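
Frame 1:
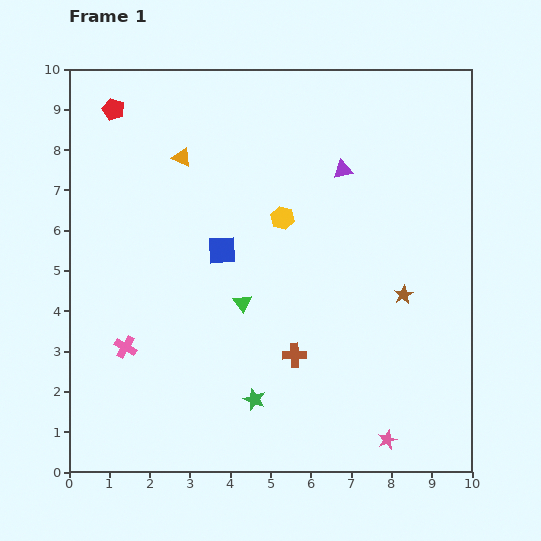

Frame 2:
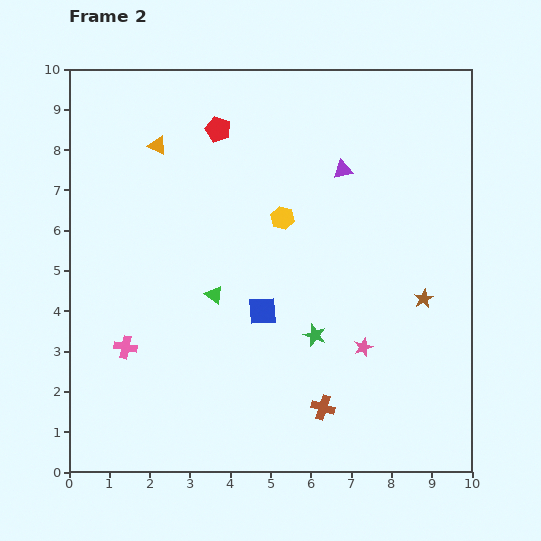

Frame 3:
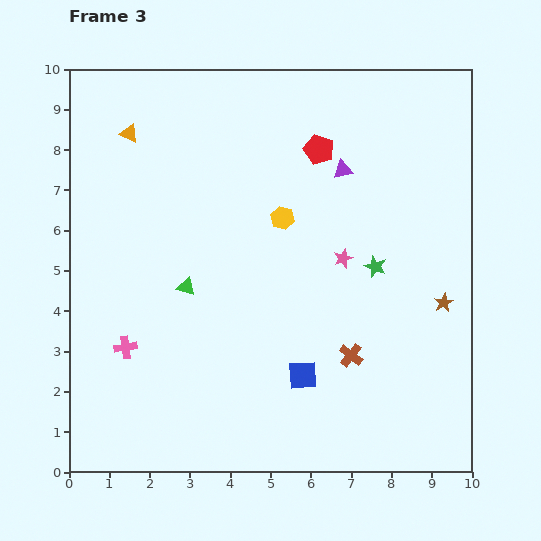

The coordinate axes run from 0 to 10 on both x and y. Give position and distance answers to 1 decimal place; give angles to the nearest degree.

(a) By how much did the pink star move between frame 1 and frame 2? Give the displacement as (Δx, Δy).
(-0.6, 2.3)

The pink star was at (7.9, 0.8) in frame 1 and (7.3, 3.1) in frame 2.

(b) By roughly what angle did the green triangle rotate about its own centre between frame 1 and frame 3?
38° counter-clockwise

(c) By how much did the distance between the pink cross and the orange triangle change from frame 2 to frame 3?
+0.2

Distance in frame 2: 5.1. Distance in frame 3: 5.3.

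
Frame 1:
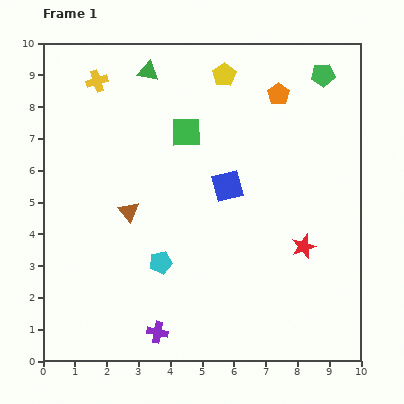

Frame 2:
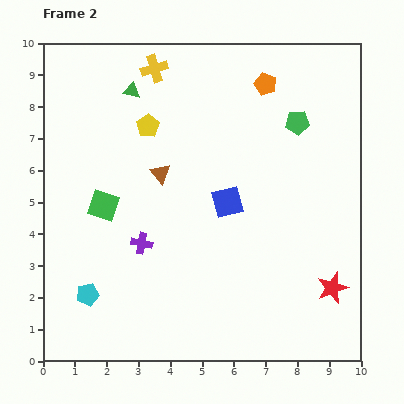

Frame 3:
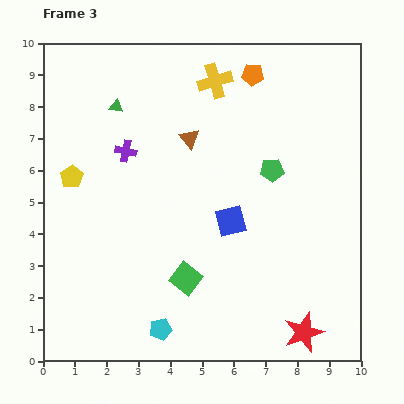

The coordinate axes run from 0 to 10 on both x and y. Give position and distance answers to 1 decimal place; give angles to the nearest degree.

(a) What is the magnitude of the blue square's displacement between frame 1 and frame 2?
0.5

The blue square moved from (5.8, 5.5) to (5.8, 5.0), a distance of √(0.0² + 0.5²) ≈ 0.5.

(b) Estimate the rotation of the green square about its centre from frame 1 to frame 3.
39° clockwise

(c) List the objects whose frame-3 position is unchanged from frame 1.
none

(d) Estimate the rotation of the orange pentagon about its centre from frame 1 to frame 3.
30° counter-clockwise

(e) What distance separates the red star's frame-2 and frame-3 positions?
1.7

The red star moved from (9.1, 2.3) to (8.2, 0.9), a distance of √(0.9² + 1.4²) ≈ 1.7.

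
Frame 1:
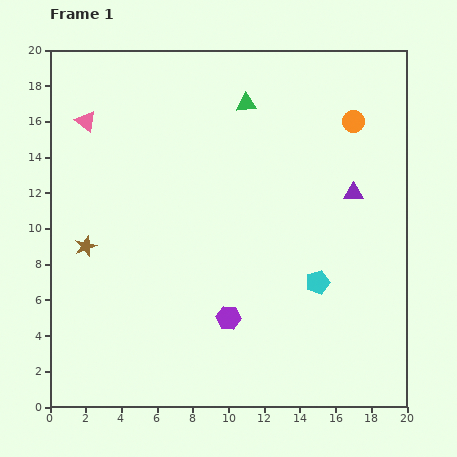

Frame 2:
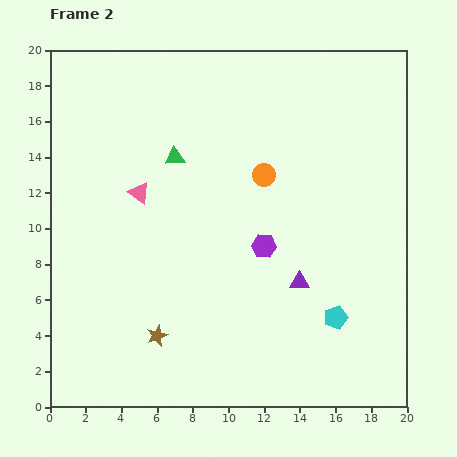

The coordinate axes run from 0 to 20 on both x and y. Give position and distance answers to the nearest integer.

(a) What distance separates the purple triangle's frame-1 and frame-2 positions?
6

The purple triangle moved from (17, 12) to (14, 7), a distance of √(3² + 5²) ≈ 6.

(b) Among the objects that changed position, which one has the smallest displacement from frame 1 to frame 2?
the cyan pentagon

(moved 2)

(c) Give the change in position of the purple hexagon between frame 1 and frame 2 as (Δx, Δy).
(2, 4)

The purple hexagon was at (10, 5) in frame 1 and (12, 9) in frame 2.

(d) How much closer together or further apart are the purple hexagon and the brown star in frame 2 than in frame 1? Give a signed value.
-1

Distance in frame 1: 9. Distance in frame 2: 8.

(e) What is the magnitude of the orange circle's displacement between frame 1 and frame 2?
6

The orange circle moved from (17, 16) to (12, 13), a distance of √(5² + 3²) ≈ 6.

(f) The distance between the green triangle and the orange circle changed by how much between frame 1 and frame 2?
-1

Distance in frame 1: 6. Distance in frame 2: 5.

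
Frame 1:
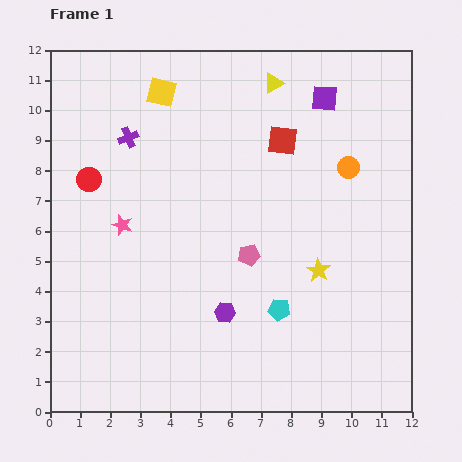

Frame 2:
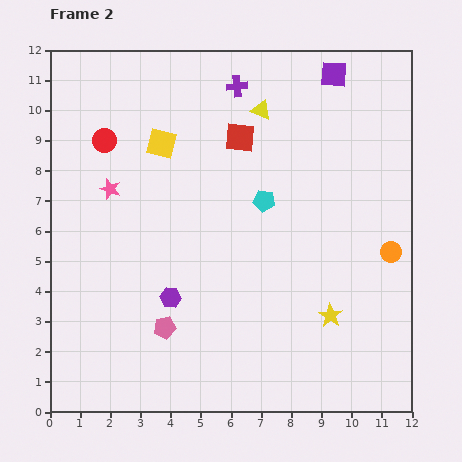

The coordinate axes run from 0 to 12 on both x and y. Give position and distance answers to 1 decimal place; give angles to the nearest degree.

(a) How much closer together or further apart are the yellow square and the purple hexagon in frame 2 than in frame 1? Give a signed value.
-2.5

Distance in frame 1: 7.6. Distance in frame 2: 5.1.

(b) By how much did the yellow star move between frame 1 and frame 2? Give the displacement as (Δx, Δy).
(0.4, -1.5)

The yellow star was at (8.9, 4.7) in frame 1 and (9.3, 3.2) in frame 2.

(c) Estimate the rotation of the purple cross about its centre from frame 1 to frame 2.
18° clockwise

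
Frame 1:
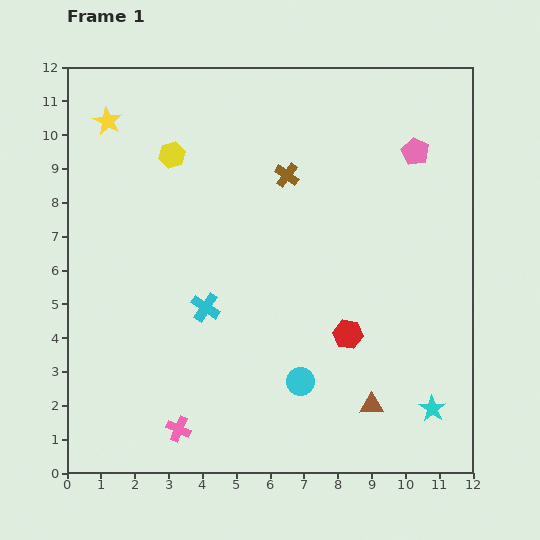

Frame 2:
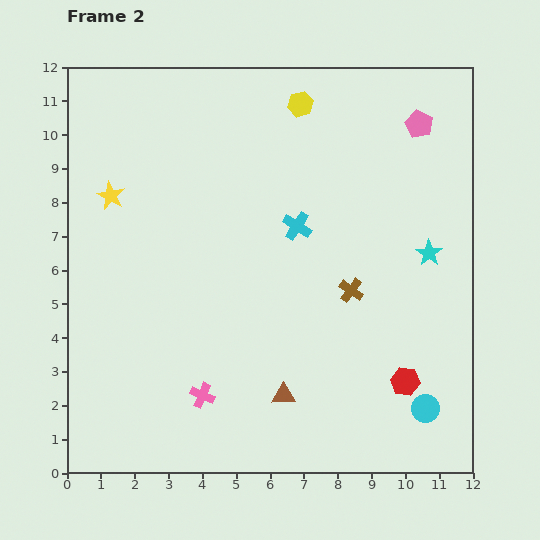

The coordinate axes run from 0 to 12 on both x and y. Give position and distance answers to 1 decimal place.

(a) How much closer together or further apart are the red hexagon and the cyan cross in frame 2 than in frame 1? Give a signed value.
+1.3

Distance in frame 1: 4.3. Distance in frame 2: 5.6.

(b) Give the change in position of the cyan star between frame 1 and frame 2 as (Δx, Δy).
(-0.1, 4.6)

The cyan star was at (10.8, 1.9) in frame 1 and (10.7, 6.5) in frame 2.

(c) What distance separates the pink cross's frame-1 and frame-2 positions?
1.2

The pink cross moved from (3.3, 1.3) to (4.0, 2.3), a distance of √(0.7² + 1.0²) ≈ 1.2.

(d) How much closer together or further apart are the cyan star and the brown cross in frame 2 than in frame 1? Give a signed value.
-5.6

Distance in frame 1: 8.1. Distance in frame 2: 2.5.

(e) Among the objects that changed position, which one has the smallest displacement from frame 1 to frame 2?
the pink pentagon

(moved 0.8)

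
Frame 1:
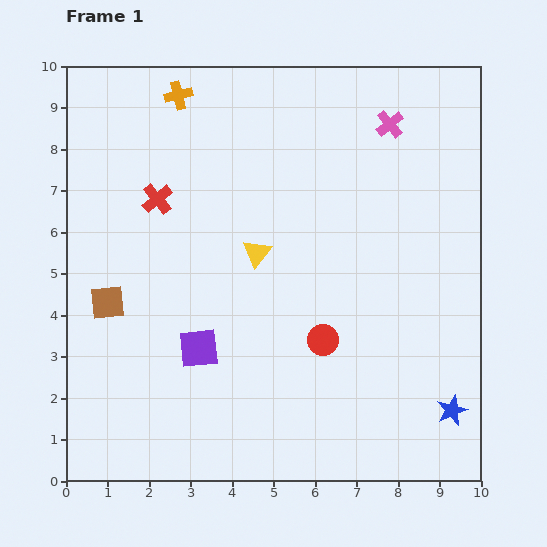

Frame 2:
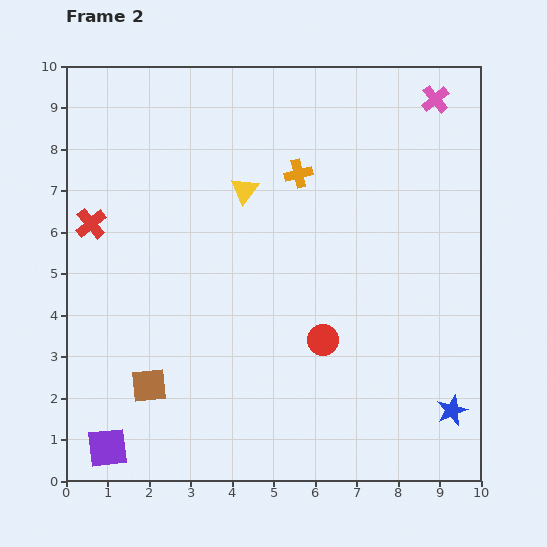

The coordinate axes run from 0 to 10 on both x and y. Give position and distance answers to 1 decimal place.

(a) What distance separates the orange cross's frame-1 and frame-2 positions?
3.5

The orange cross moved from (2.7, 9.3) to (5.6, 7.4), a distance of √(2.9² + 1.9²) ≈ 3.5.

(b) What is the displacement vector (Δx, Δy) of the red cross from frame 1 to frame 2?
(-1.6, -0.6)

The red cross was at (2.2, 6.8) in frame 1 and (0.6, 6.2) in frame 2.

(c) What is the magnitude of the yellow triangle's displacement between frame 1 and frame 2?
1.5

The yellow triangle moved from (4.6, 5.5) to (4.3, 7.0), a distance of √(0.3² + 1.5²) ≈ 1.5.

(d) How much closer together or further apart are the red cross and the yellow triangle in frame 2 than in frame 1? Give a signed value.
+1.1

Distance in frame 1: 2.7. Distance in frame 2: 3.8.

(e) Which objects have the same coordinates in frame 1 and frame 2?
the blue star, the red circle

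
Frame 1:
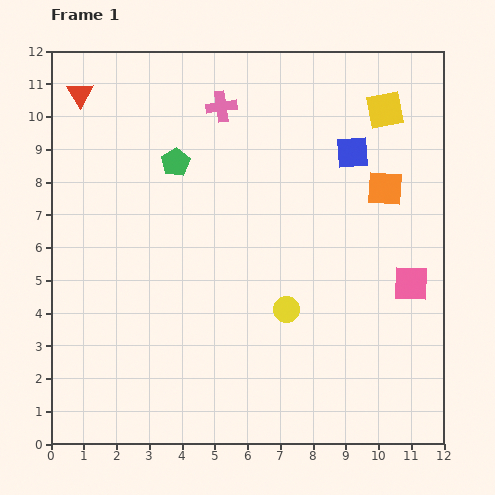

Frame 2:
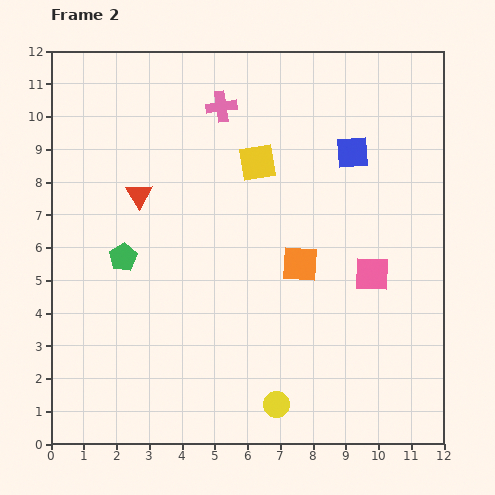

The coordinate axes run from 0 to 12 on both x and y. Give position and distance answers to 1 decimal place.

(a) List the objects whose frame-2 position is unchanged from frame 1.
the blue square, the pink cross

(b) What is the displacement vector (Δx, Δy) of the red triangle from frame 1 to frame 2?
(1.8, -3.1)

The red triangle was at (0.9, 10.7) in frame 1 and (2.7, 7.6) in frame 2.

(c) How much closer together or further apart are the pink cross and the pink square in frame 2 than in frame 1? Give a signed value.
-1.0

Distance in frame 1: 7.9. Distance in frame 2: 6.9.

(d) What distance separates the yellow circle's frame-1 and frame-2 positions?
2.9

The yellow circle moved from (7.2, 4.1) to (6.9, 1.2), a distance of √(0.3² + 2.9²) ≈ 2.9.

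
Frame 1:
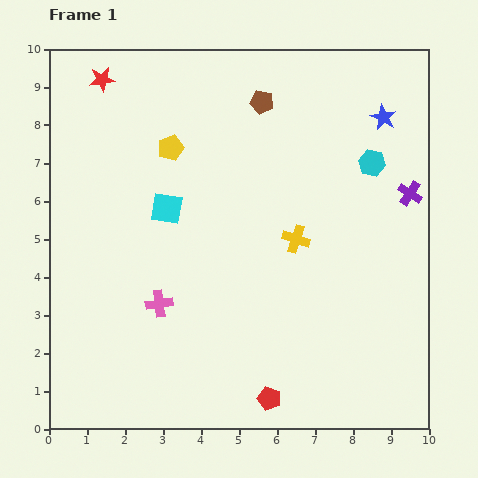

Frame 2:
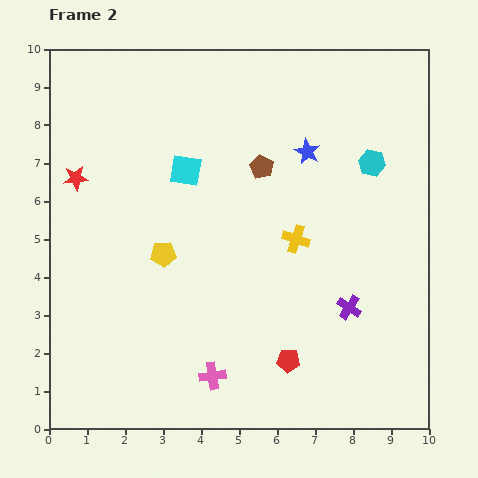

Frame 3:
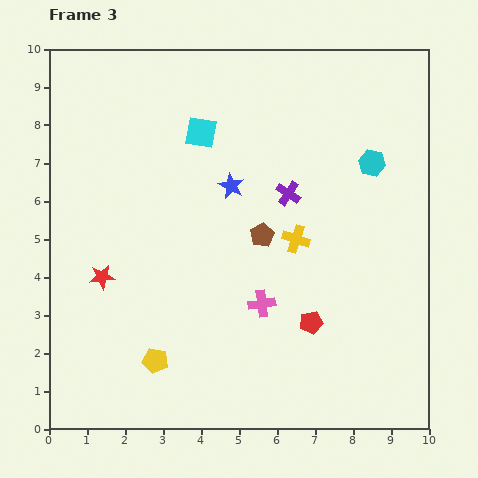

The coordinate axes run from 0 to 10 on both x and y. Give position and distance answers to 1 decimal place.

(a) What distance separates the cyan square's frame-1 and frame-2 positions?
1.1

The cyan square moved from (3.1, 5.8) to (3.6, 6.8), a distance of √(0.5² + 1.0²) ≈ 1.1.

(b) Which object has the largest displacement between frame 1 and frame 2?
the purple cross

(moved 3.4; next 2.8)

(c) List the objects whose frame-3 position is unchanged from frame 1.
the yellow cross, the cyan hexagon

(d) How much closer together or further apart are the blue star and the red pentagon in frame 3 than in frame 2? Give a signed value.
-1.3

Distance in frame 2: 5.5. Distance in frame 3: 4.2.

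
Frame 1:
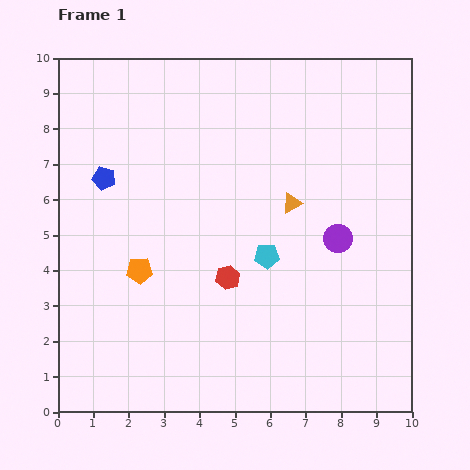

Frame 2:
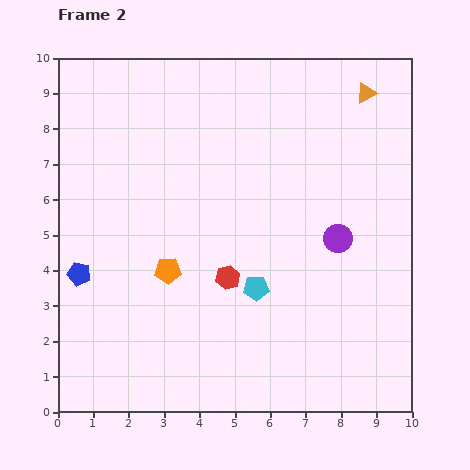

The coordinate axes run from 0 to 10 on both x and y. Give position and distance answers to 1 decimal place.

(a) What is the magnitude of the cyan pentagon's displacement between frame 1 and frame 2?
0.9

The cyan pentagon moved from (5.9, 4.4) to (5.6, 3.5), a distance of √(0.3² + 0.9²) ≈ 0.9.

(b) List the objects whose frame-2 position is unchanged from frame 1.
the red hexagon, the purple circle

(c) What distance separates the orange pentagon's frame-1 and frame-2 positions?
0.8

The orange pentagon moved from (2.3, 4.0) to (3.1, 4.0), a distance of √(0.8² + 0.0²) ≈ 0.8.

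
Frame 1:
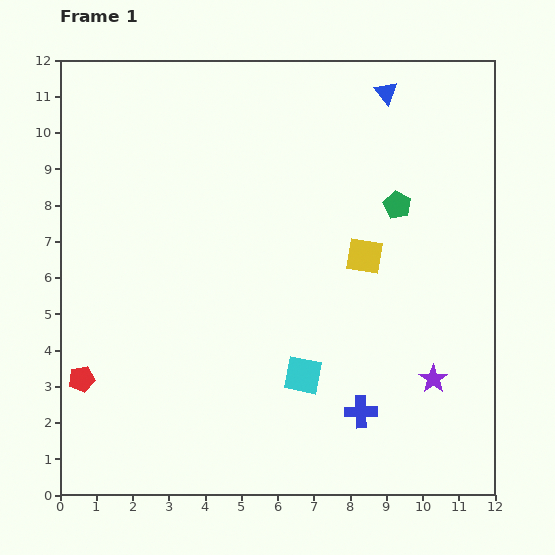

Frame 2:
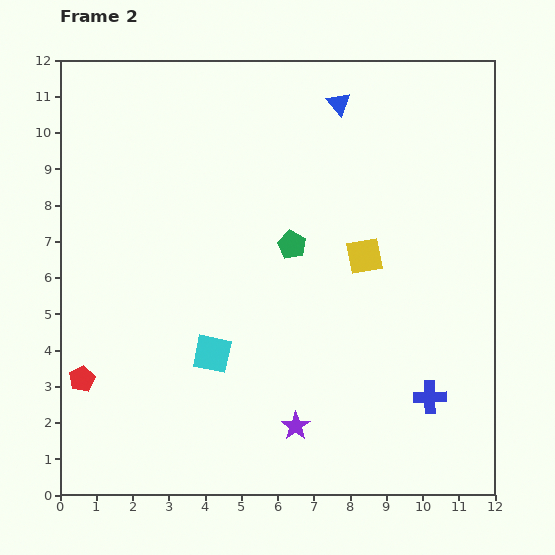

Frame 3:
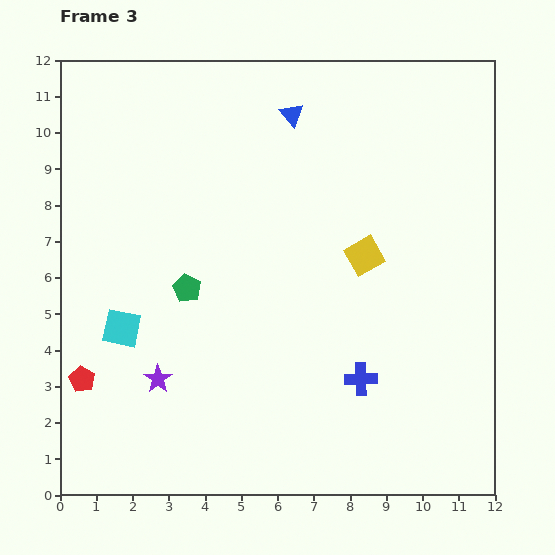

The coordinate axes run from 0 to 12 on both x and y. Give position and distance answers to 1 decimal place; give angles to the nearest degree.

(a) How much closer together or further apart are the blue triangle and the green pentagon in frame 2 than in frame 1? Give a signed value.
+1.0

Distance in frame 1: 3.1. Distance in frame 2: 4.1.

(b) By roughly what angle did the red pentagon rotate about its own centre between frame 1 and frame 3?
31° counter-clockwise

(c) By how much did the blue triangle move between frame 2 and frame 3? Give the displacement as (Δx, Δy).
(-1.3, -0.3)

The blue triangle was at (7.7, 10.8) in frame 2 and (6.4, 10.5) in frame 3.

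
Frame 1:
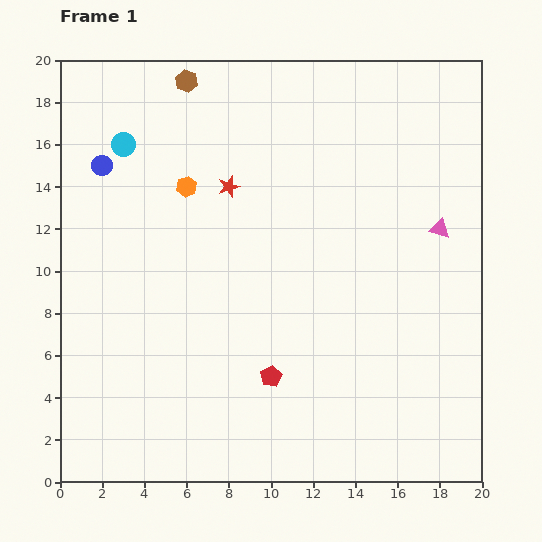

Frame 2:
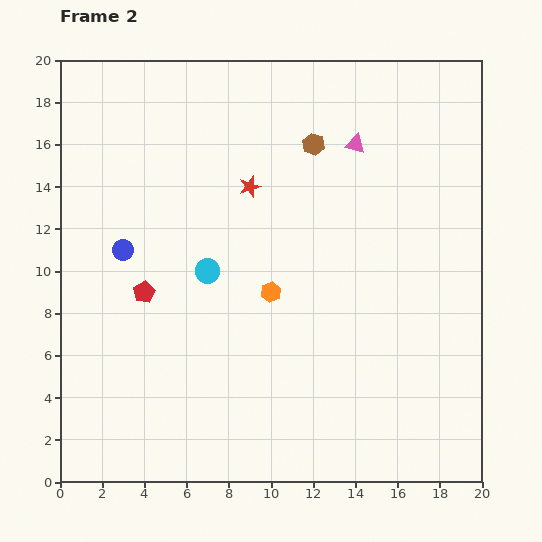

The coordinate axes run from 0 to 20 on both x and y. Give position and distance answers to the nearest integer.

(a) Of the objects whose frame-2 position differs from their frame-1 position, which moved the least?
the red star

(moved 1)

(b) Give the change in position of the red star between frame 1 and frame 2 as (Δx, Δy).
(1, 0)

The red star was at (8, 14) in frame 1 and (9, 14) in frame 2.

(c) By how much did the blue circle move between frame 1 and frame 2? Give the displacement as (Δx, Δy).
(1, -4)

The blue circle was at (2, 15) in frame 1 and (3, 11) in frame 2.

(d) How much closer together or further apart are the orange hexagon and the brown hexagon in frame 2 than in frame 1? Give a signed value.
+2

Distance in frame 1: 5. Distance in frame 2: 7.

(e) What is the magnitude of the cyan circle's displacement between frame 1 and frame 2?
7

The cyan circle moved from (3, 16) to (7, 10), a distance of √(4² + 6²) ≈ 7.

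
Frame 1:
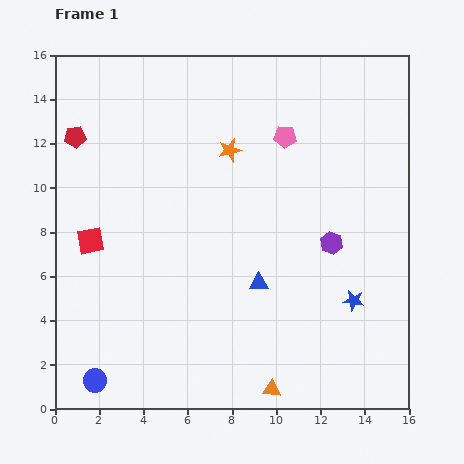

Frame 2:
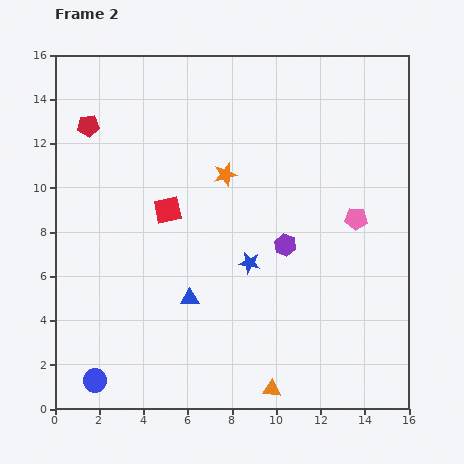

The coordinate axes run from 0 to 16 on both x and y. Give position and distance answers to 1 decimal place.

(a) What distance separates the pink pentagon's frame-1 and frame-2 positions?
4.9

The pink pentagon moved from (10.4, 12.3) to (13.6, 8.6), a distance of √(3.2² + 3.7²) ≈ 4.9.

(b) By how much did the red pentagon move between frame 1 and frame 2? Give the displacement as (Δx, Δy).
(0.6, 0.5)

The red pentagon was at (0.9, 12.3) in frame 1 and (1.5, 12.8) in frame 2.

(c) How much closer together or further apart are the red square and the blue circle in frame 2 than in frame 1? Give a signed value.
+2.1

Distance in frame 1: 6.3. Distance in frame 2: 8.4.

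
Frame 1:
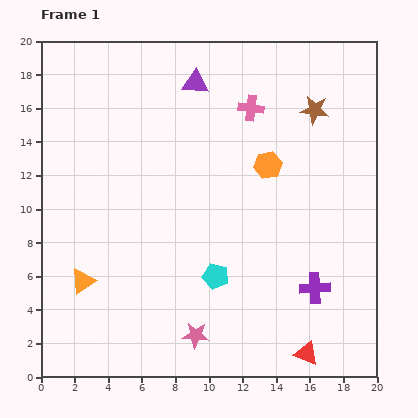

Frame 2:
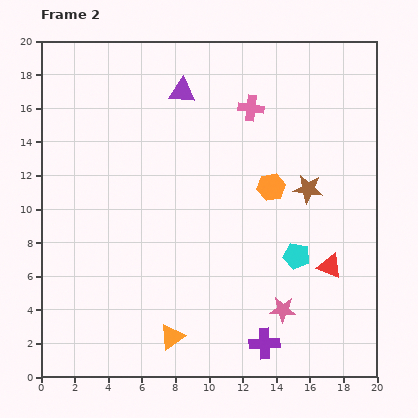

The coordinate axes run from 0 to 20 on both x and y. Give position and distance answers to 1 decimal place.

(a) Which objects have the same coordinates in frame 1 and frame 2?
the pink cross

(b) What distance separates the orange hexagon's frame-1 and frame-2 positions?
1.3

The orange hexagon moved from (13.5, 12.6) to (13.7, 11.3), a distance of √(0.2² + 1.3²) ≈ 1.3.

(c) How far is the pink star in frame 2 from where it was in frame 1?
5.4

The pink star moved from (9.2, 2.5) to (14.4, 4.0), a distance of √(5.2² + 1.5²) ≈ 5.4.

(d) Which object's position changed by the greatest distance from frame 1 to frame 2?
the orange triangle

(moved 6.2; next 5.4)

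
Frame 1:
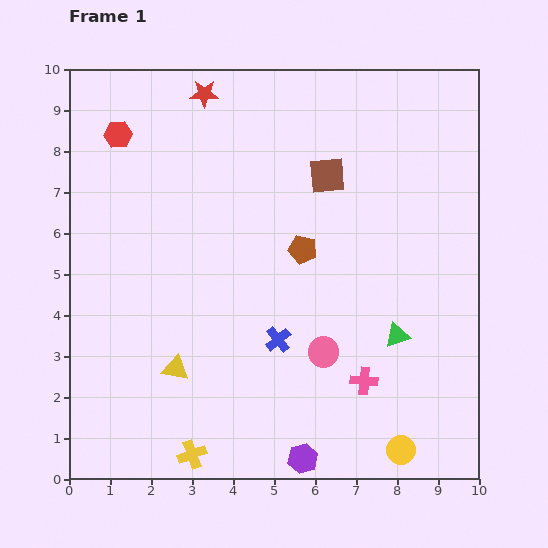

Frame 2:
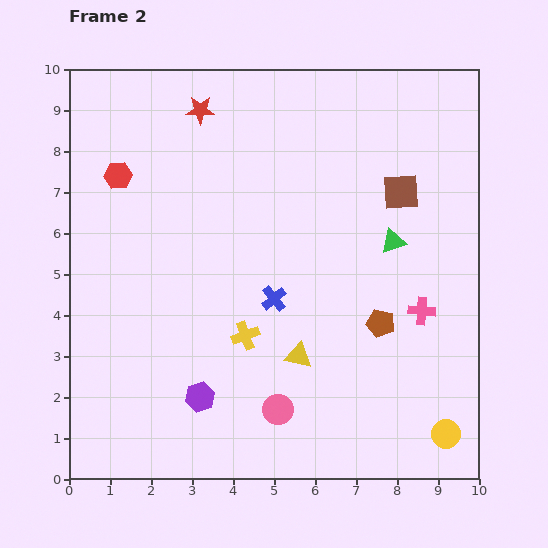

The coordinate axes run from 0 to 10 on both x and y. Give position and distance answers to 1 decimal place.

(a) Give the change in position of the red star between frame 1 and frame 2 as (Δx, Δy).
(-0.1, -0.4)

The red star was at (3.3, 9.4) in frame 1 and (3.2, 9.0) in frame 2.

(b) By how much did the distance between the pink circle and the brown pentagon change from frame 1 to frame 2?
+0.8

Distance in frame 1: 2.5. Distance in frame 2: 3.3.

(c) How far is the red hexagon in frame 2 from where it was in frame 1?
1.0

The red hexagon moved from (1.2, 8.4) to (1.2, 7.4), a distance of √(0.0² + 1.0²) ≈ 1.0.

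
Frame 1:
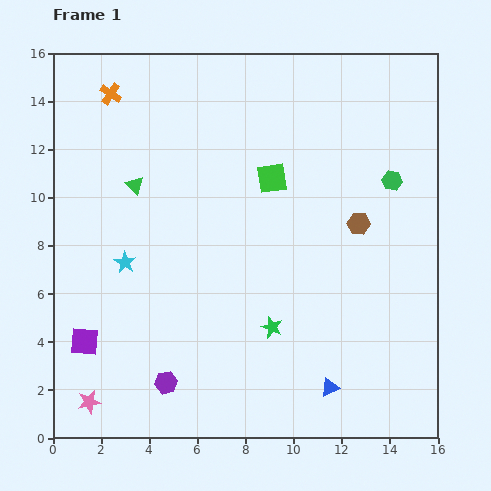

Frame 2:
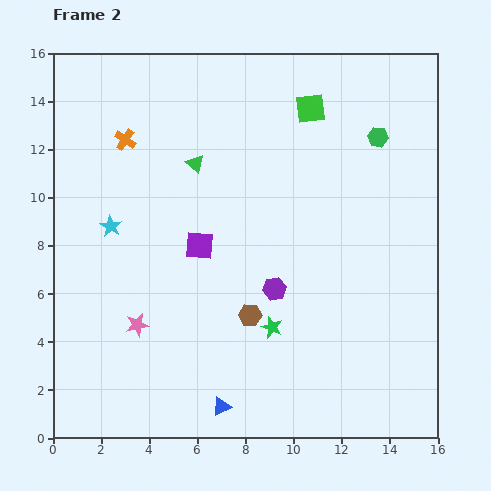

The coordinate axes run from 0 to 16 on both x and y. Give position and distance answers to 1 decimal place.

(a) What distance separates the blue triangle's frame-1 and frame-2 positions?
4.6

The blue triangle moved from (11.5, 2.1) to (7.0, 1.3), a distance of √(4.5² + 0.8²) ≈ 4.6.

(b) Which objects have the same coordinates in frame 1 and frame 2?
the green star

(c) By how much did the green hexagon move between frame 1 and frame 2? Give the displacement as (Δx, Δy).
(-0.6, 1.8)

The green hexagon was at (14.1, 10.7) in frame 1 and (13.5, 12.5) in frame 2.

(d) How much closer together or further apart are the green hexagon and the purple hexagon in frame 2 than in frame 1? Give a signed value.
-5.0

Distance in frame 1: 12.6. Distance in frame 2: 7.6.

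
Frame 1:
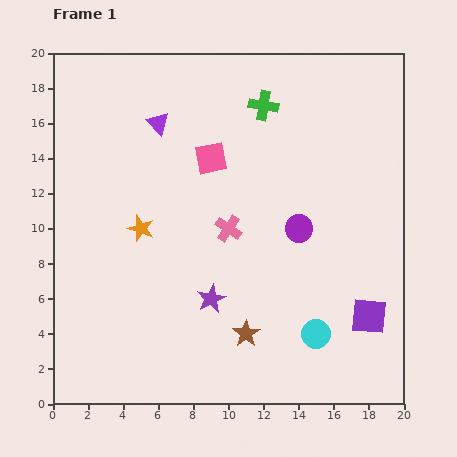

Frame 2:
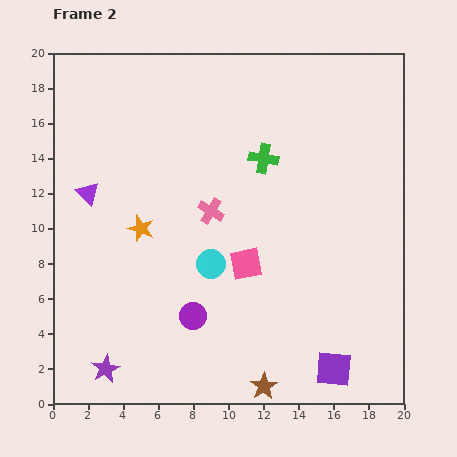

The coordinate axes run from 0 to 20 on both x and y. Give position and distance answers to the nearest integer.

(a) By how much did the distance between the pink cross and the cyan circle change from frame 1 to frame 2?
-5

Distance in frame 1: 8. Distance in frame 2: 3.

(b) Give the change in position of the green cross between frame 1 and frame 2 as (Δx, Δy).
(0, -3)

The green cross was at (12, 17) in frame 1 and (12, 14) in frame 2.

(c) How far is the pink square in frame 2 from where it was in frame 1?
6

The pink square moved from (9, 14) to (11, 8), a distance of √(2² + 6²) ≈ 6.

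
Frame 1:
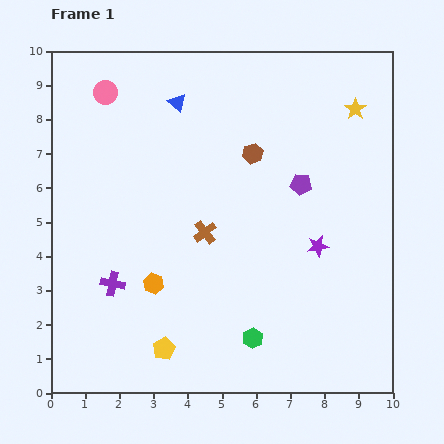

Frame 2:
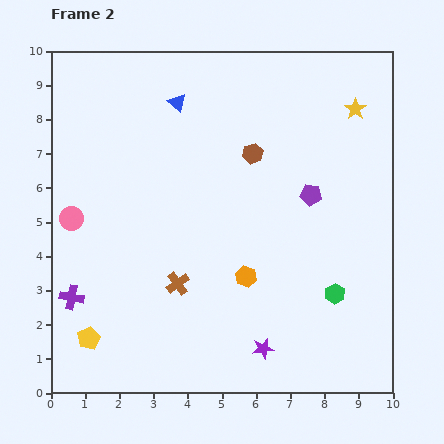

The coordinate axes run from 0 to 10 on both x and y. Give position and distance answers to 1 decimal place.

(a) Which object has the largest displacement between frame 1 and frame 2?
the pink circle

(moved 3.8; next 3.4)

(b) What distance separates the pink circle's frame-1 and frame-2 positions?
3.8

The pink circle moved from (1.6, 8.8) to (0.6, 5.1), a distance of √(1.0² + 3.7²) ≈ 3.8.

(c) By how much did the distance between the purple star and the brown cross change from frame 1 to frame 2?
-0.2

Distance in frame 1: 3.3. Distance in frame 2: 3.1.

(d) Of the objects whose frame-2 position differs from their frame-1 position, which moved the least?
the purple pentagon

(moved 0.4)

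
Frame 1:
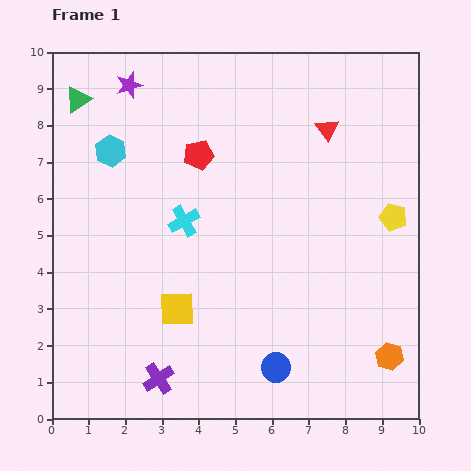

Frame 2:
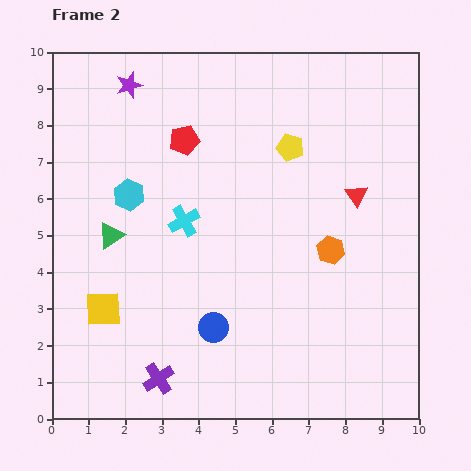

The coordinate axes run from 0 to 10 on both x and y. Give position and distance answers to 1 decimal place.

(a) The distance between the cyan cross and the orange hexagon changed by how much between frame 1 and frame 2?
-2.6

Distance in frame 1: 6.7. Distance in frame 2: 4.1.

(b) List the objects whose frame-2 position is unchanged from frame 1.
the purple cross, the purple star, the cyan cross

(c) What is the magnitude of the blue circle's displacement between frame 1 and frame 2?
2.0

The blue circle moved from (6.1, 1.4) to (4.4, 2.5), a distance of √(1.7² + 1.1²) ≈ 2.0.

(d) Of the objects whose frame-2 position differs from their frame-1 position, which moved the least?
the red pentagon

(moved 0.6)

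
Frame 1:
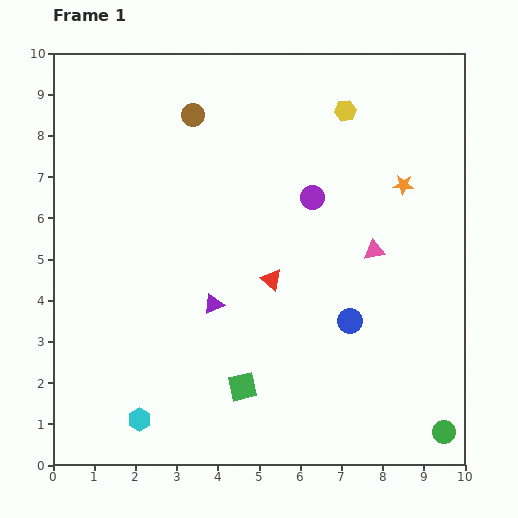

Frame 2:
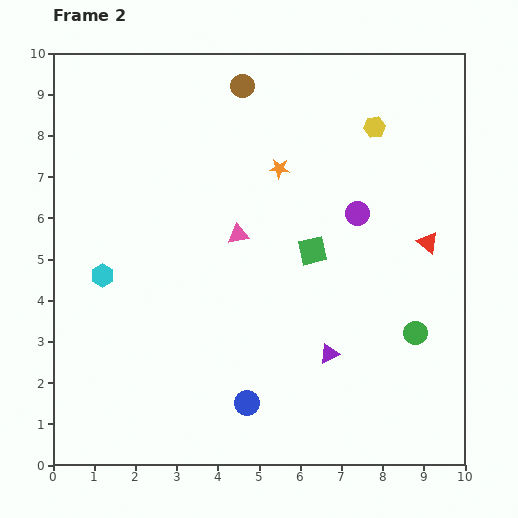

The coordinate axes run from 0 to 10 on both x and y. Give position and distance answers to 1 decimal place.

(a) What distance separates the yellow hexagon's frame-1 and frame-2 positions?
0.8

The yellow hexagon moved from (7.1, 8.6) to (7.8, 8.2), a distance of √(0.7² + 0.4²) ≈ 0.8.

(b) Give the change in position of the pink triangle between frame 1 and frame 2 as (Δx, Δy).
(-3.3, 0.4)

The pink triangle was at (7.8, 5.2) in frame 1 and (4.5, 5.6) in frame 2.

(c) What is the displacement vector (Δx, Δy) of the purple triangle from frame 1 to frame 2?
(2.8, -1.2)

The purple triangle was at (3.9, 3.9) in frame 1 and (6.7, 2.7) in frame 2.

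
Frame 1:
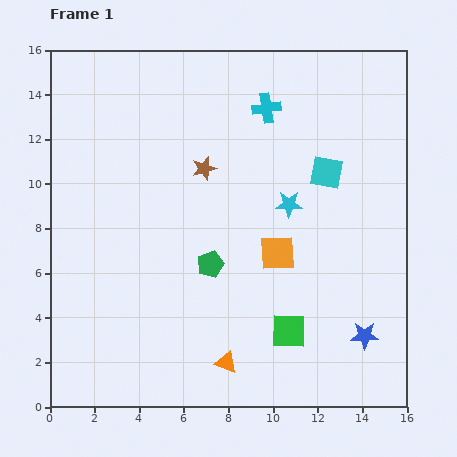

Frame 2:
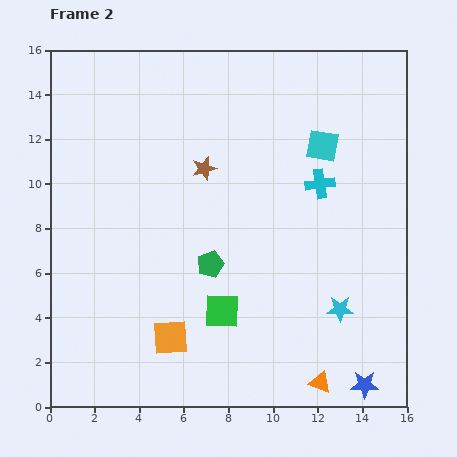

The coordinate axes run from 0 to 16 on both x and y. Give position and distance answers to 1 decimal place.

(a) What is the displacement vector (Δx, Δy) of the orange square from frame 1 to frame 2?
(-4.8, -3.8)

The orange square was at (10.2, 6.9) in frame 1 and (5.4, 3.1) in frame 2.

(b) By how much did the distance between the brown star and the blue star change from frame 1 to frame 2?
+1.7

Distance in frame 1: 10.4. Distance in frame 2: 12.1.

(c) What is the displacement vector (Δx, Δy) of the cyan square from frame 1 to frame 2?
(-0.2, 1.2)

The cyan square was at (12.4, 10.5) in frame 1 and (12.2, 11.7) in frame 2.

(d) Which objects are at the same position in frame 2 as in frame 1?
the green pentagon, the brown star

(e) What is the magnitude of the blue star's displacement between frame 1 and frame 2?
2.2

The blue star moved from (14.1, 3.2) to (14.1, 1.0), a distance of √(0.0² + 2.2²) ≈ 2.2.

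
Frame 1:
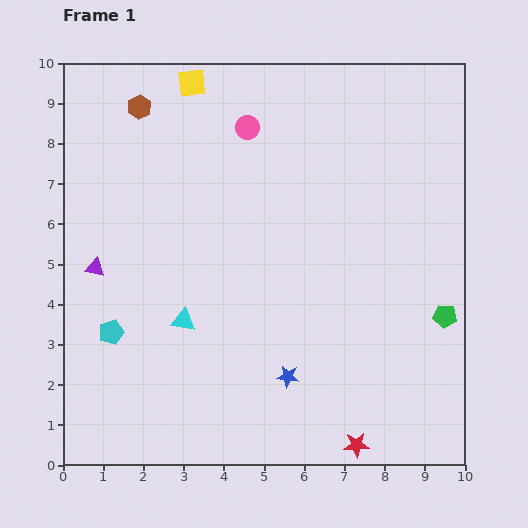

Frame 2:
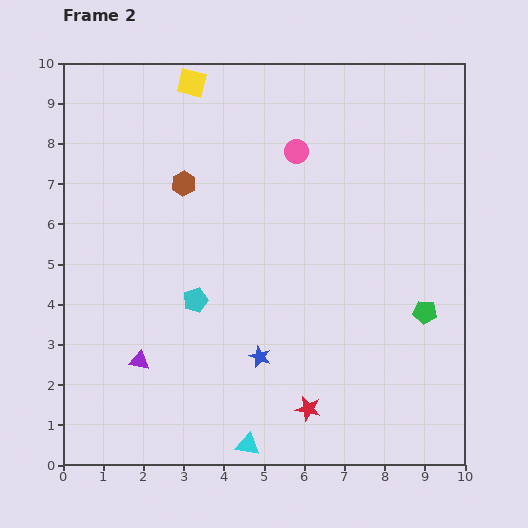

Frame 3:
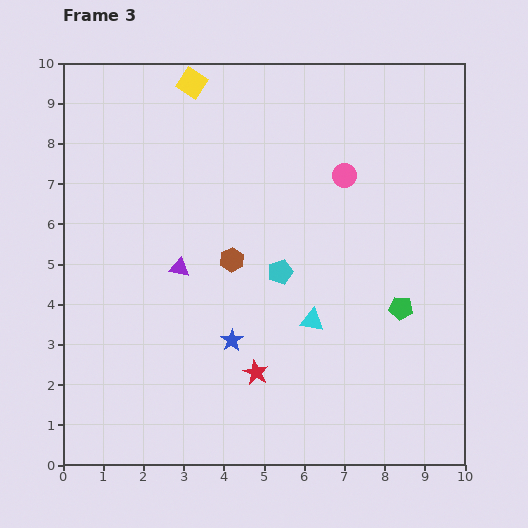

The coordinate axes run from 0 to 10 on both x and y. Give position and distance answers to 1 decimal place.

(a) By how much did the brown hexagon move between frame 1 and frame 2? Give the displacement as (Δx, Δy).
(1.1, -1.9)

The brown hexagon was at (1.9, 8.9) in frame 1 and (3.0, 7.0) in frame 2.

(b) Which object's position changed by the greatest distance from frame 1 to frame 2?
the cyan triangle

(moved 3.5; next 2.5)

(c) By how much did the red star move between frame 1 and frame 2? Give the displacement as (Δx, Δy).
(-1.2, 0.9)

The red star was at (7.3, 0.5) in frame 1 and (6.1, 1.4) in frame 2.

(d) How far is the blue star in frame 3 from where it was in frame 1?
1.7

The blue star moved from (5.6, 2.2) to (4.2, 3.1), a distance of √(1.4² + 0.9²) ≈ 1.7.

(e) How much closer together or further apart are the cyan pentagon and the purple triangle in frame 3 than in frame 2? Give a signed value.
+0.4

Distance in frame 2: 2.1. Distance in frame 3: 2.5.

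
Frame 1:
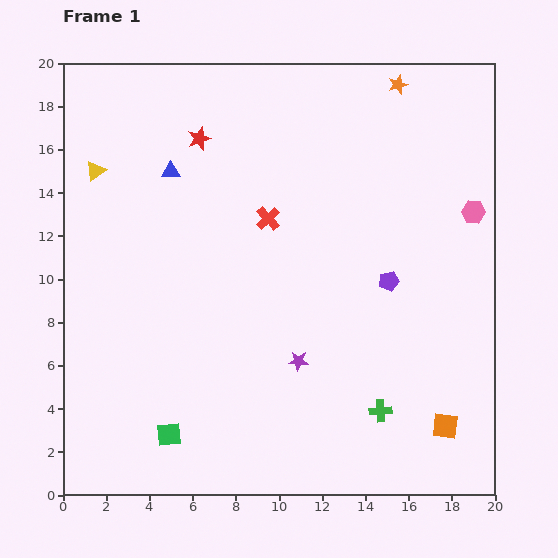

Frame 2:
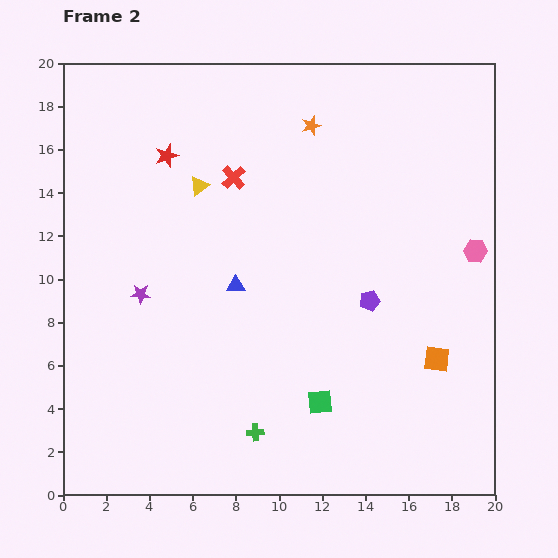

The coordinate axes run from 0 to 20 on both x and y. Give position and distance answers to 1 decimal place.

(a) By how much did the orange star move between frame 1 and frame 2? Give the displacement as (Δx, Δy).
(-4.0, -1.9)

The orange star was at (15.5, 19.0) in frame 1 and (11.5, 17.1) in frame 2.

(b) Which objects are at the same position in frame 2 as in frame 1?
none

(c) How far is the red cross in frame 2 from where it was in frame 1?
2.5

The red cross moved from (9.5, 12.8) to (7.9, 14.7), a distance of √(1.6² + 1.9²) ≈ 2.5.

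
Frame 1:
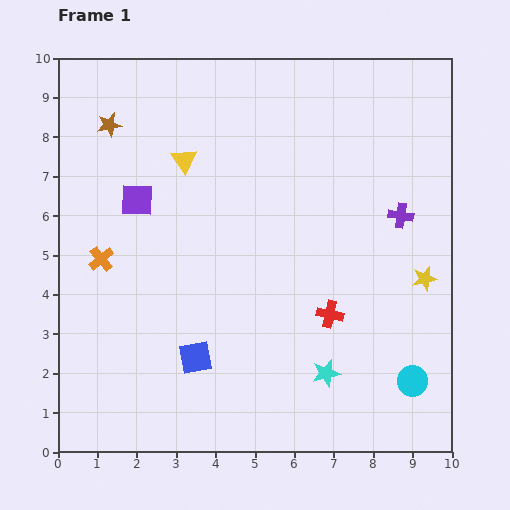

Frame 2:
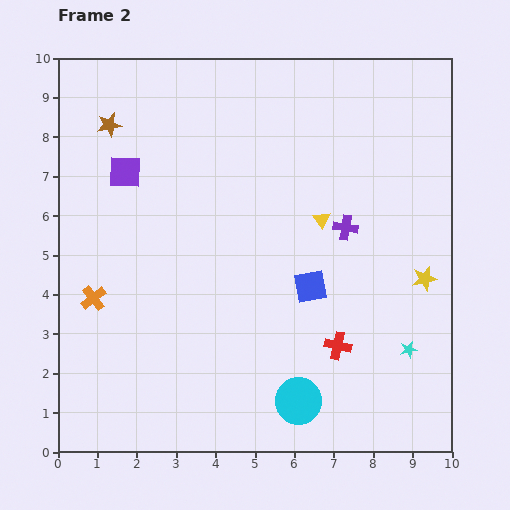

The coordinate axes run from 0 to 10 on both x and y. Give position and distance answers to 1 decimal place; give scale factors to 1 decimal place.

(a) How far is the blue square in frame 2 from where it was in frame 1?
3.4

The blue square moved from (3.5, 2.4) to (6.4, 4.2), a distance of √(2.9² + 1.8²) ≈ 3.4.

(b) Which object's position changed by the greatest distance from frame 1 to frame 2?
the yellow triangle

(moved 3.8; next 3.4)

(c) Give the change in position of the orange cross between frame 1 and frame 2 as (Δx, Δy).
(-0.2, -1.0)

The orange cross was at (1.1, 4.9) in frame 1 and (0.9, 3.9) in frame 2.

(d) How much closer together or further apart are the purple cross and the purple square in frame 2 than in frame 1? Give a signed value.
-0.9

Distance in frame 1: 6.7. Distance in frame 2: 5.8.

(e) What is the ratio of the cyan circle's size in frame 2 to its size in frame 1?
1.5×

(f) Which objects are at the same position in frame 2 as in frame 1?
the brown star, the yellow star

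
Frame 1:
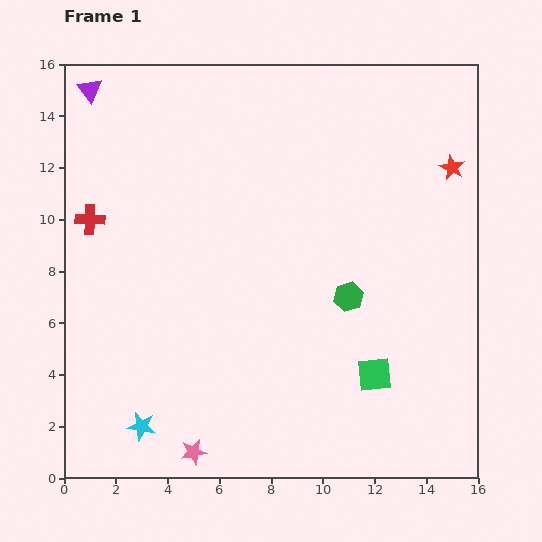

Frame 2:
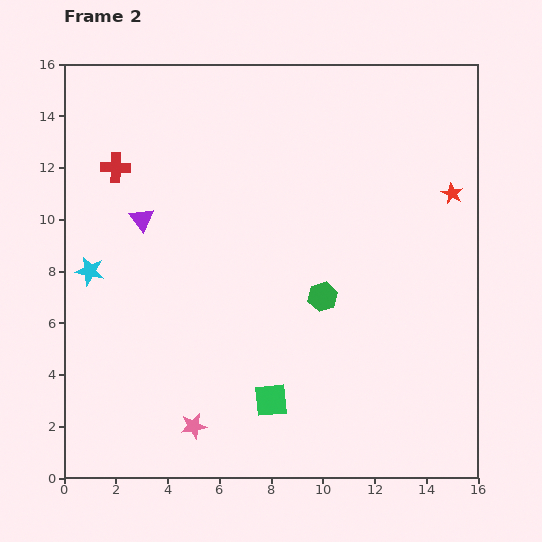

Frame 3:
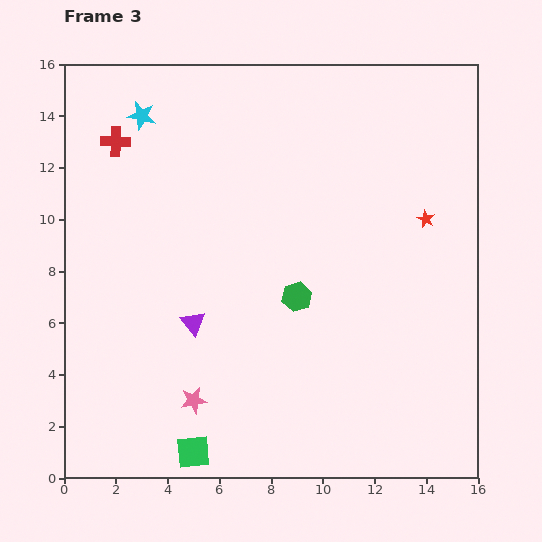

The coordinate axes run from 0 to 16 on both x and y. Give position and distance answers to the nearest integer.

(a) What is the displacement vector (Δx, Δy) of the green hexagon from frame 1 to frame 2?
(-1, 0)

The green hexagon was at (11, 7) in frame 1 and (10, 7) in frame 2.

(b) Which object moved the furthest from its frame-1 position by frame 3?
the cyan star

(moved 12; next 10)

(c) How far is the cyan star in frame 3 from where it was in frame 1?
12

The cyan star moved from (3, 2) to (3, 14), a distance of √(0² + 12²) ≈ 12.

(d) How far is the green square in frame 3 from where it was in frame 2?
4

The green square moved from (8, 3) to (5, 1), a distance of √(3² + 2²) ≈ 4.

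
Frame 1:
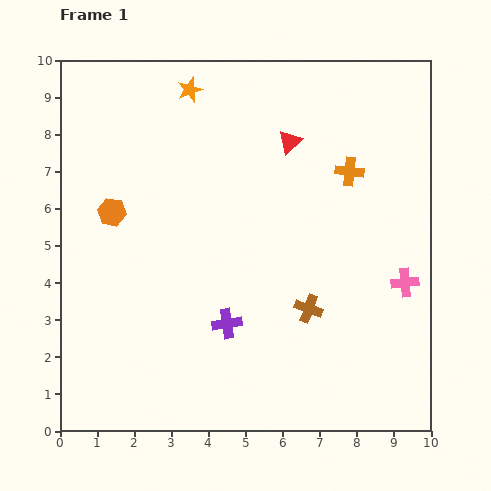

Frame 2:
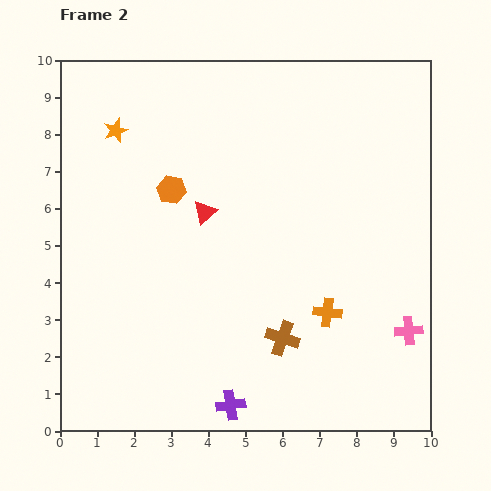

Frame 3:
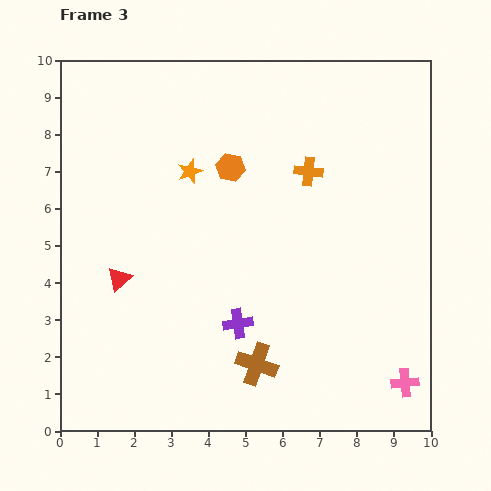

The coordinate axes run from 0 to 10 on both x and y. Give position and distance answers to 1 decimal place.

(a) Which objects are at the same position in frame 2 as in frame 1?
none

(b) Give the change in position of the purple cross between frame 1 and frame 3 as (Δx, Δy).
(0.3, 0.0)

The purple cross was at (4.5, 2.9) in frame 1 and (4.8, 2.9) in frame 3.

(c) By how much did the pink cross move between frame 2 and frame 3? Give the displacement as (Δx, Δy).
(-0.1, -1.4)

The pink cross was at (9.4, 2.7) in frame 2 and (9.3, 1.3) in frame 3.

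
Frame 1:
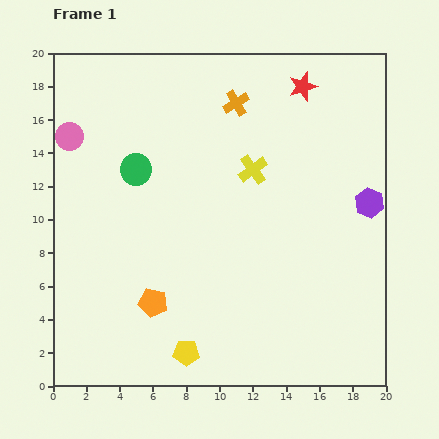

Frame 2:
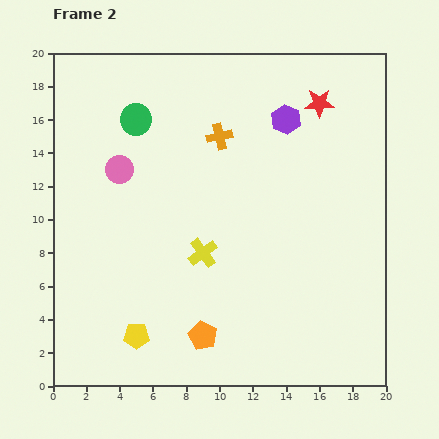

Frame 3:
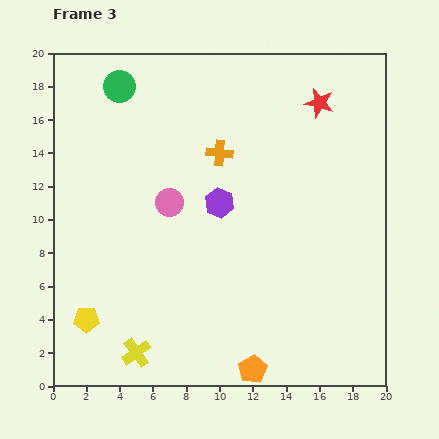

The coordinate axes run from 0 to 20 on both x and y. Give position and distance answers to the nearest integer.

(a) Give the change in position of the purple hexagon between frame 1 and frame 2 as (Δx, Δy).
(-5, 5)

The purple hexagon was at (19, 11) in frame 1 and (14, 16) in frame 2.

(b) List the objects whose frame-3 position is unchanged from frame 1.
none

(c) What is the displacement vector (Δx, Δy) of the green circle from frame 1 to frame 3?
(-1, 5)

The green circle was at (5, 13) in frame 1 and (4, 18) in frame 3.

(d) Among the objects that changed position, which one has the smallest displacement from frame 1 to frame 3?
the red star

(moved 1)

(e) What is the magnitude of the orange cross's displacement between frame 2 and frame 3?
1

The orange cross moved from (10, 15) to (10, 14), a distance of √(0² + 1²) ≈ 1.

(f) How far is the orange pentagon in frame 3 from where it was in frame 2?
4

The orange pentagon moved from (9, 3) to (12, 1), a distance of √(3² + 2²) ≈ 4.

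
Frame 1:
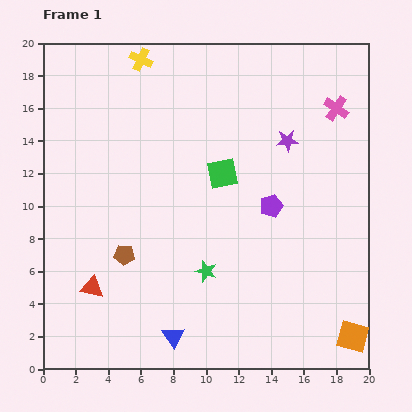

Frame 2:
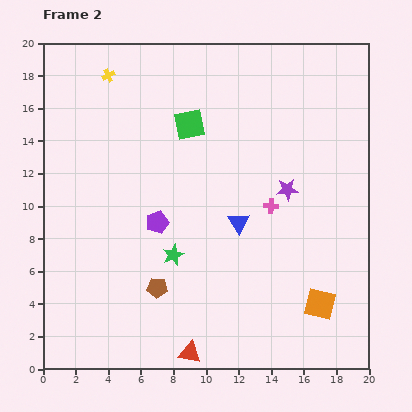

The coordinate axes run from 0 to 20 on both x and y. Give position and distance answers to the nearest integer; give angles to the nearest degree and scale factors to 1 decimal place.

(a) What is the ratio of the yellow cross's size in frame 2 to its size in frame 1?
0.6×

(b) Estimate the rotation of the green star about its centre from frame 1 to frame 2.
30° clockwise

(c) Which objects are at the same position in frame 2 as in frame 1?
none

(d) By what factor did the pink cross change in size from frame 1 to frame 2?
0.6×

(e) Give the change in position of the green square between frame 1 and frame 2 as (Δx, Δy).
(-2, 3)

The green square was at (11, 12) in frame 1 and (9, 15) in frame 2.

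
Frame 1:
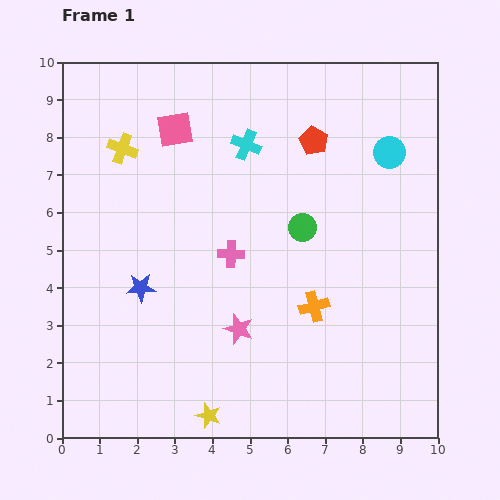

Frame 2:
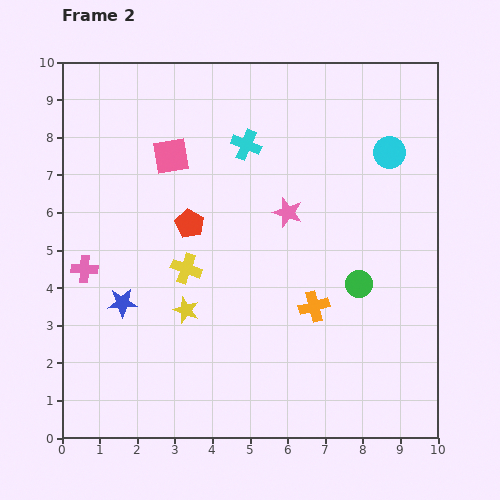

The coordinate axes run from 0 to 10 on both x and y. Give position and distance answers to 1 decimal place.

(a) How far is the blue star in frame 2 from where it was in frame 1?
0.6

The blue star moved from (2.1, 4.0) to (1.6, 3.6), a distance of √(0.5² + 0.4²) ≈ 0.6.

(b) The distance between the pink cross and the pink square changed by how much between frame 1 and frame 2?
+0.2

Distance in frame 1: 3.6. Distance in frame 2: 3.8.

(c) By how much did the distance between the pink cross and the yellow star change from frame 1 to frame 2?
-1.4

Distance in frame 1: 4.3. Distance in frame 2: 2.9.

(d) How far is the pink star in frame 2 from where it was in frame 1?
3.4

The pink star moved from (4.7, 2.9) to (6.0, 6.0), a distance of √(1.3² + 3.1²) ≈ 3.4.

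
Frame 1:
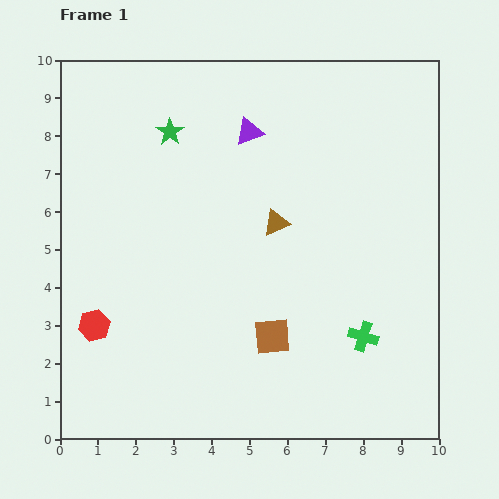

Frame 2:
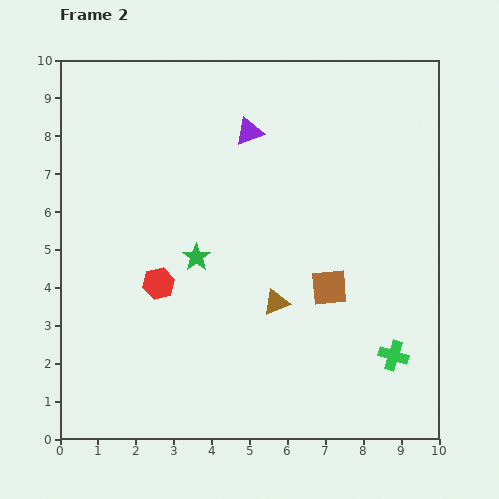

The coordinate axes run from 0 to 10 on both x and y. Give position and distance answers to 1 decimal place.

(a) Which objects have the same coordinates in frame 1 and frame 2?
the purple triangle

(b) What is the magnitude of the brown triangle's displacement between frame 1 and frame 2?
2.1

The brown triangle moved from (5.7, 5.7) to (5.7, 3.6), a distance of √(0.0² + 2.1²) ≈ 2.1.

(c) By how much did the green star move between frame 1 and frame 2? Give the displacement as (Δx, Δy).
(0.7, -3.3)

The green star was at (2.9, 8.1) in frame 1 and (3.6, 4.8) in frame 2.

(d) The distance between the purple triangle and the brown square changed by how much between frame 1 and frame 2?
-0.8

Distance in frame 1: 5.4. Distance in frame 2: 4.6.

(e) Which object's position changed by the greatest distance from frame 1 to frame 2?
the green star

(moved 3.4; next 2.1)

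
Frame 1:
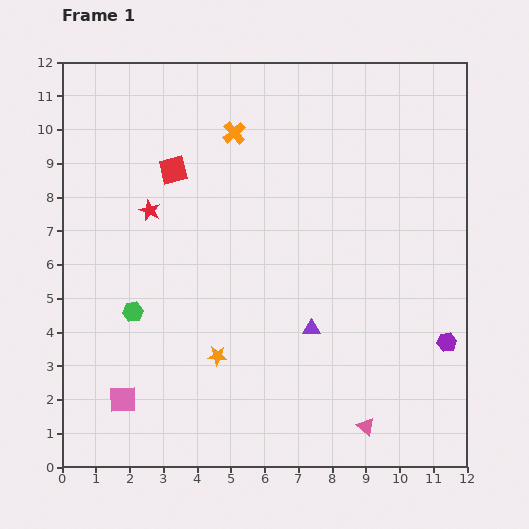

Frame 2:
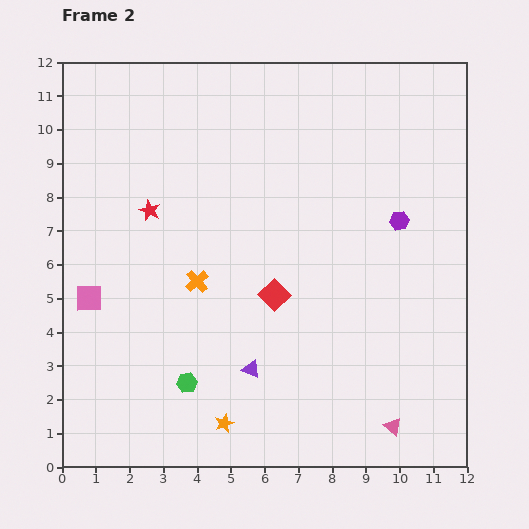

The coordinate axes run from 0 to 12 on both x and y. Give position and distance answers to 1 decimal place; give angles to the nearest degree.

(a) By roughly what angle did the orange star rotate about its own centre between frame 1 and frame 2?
25° counter-clockwise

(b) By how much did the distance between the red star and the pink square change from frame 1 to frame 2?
-2.5

Distance in frame 1: 5.7. Distance in frame 2: 3.2.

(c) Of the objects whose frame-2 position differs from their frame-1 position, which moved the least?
the pink triangle

(moved 0.8)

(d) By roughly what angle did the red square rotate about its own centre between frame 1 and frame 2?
31° counter-clockwise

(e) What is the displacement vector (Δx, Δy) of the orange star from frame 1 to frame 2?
(0.2, -2.0)

The orange star was at (4.6, 3.3) in frame 1 and (4.8, 1.3) in frame 2.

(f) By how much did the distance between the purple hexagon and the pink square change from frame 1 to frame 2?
-0.2

Distance in frame 1: 9.7. Distance in frame 2: 9.5.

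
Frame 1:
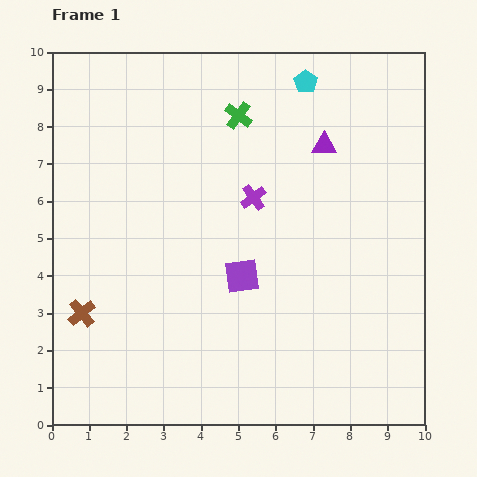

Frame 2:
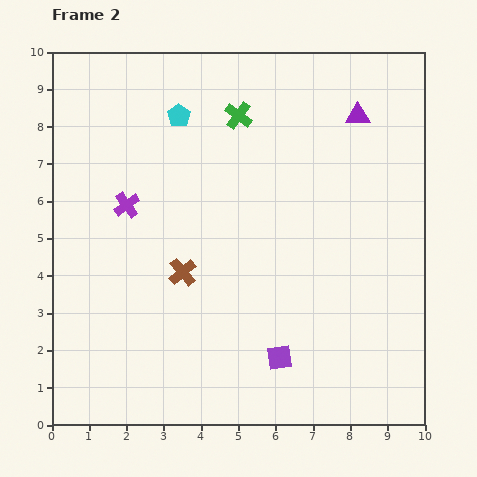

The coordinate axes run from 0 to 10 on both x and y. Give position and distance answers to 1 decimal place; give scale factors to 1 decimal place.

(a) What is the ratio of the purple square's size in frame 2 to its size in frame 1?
0.7×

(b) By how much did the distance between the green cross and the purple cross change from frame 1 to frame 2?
+1.6

Distance in frame 1: 2.2. Distance in frame 2: 3.8.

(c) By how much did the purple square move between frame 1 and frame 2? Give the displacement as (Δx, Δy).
(1.0, -2.2)

The purple square was at (5.1, 4.0) in frame 1 and (6.1, 1.8) in frame 2.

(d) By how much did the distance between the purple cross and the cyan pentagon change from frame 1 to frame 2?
-0.6

Distance in frame 1: 3.4. Distance in frame 2: 2.8.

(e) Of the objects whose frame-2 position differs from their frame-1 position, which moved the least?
the purple triangle

(moved 1.2)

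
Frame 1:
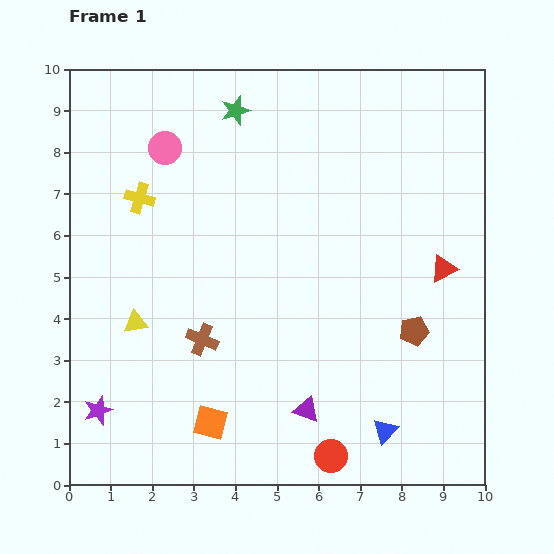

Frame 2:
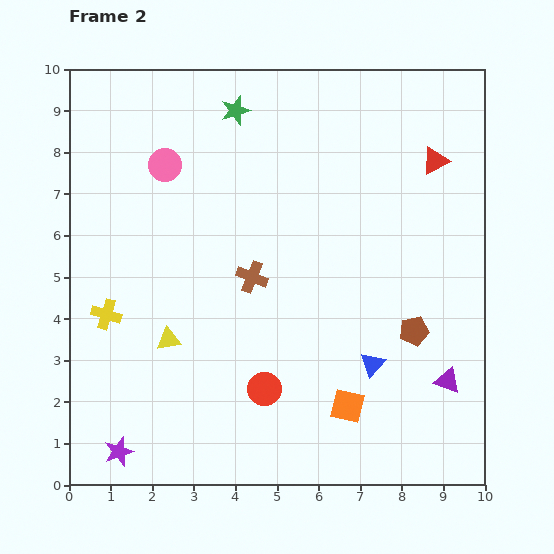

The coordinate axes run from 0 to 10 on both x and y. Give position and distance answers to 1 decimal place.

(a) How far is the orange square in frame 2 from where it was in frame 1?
3.3

The orange square moved from (3.4, 1.5) to (6.7, 1.9), a distance of √(3.3² + 0.4²) ≈ 3.3.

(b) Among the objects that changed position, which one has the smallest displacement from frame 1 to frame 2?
the pink circle

(moved 0.4)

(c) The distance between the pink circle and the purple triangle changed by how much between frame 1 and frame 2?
+1.4

Distance in frame 1: 7.2. Distance in frame 2: 8.6.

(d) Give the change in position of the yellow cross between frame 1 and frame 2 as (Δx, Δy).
(-0.8, -2.8)

The yellow cross was at (1.7, 6.9) in frame 1 and (0.9, 4.1) in frame 2.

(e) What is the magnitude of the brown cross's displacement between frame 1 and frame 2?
1.9

The brown cross moved from (3.2, 3.5) to (4.4, 5.0), a distance of √(1.2² + 1.5²) ≈ 1.9.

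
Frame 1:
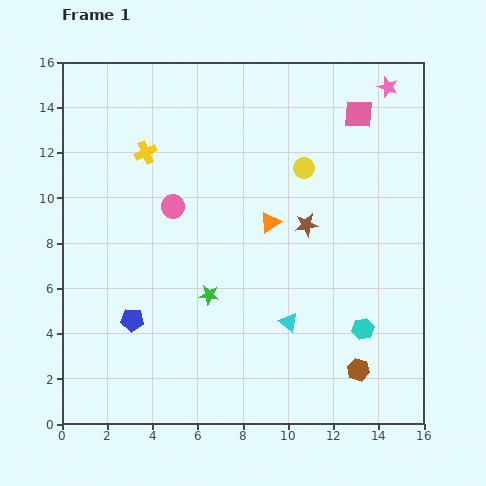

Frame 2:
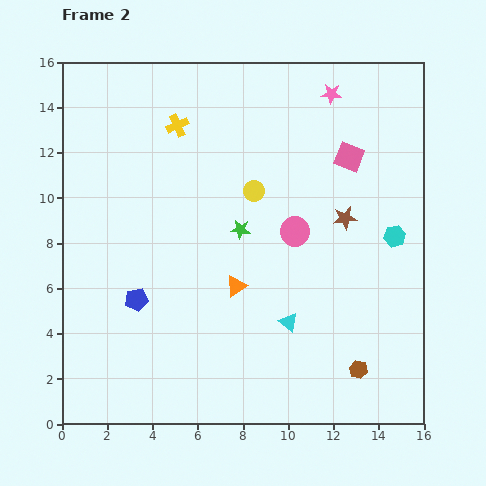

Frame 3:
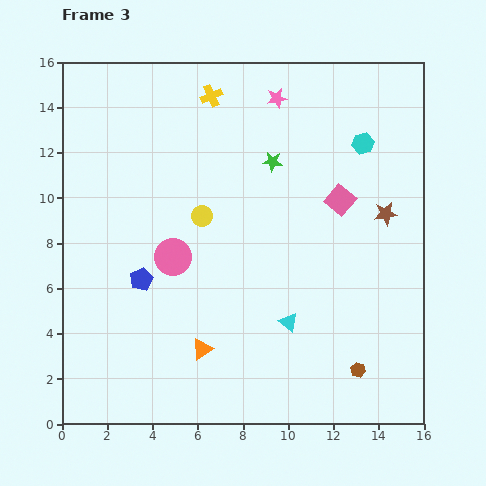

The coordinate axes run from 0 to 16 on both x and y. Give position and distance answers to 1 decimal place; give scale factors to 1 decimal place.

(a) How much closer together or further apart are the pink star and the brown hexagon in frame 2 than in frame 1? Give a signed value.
-0.3

Distance in frame 1: 12.6. Distance in frame 2: 12.3.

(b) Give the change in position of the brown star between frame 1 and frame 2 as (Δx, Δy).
(1.7, 0.3)

The brown star was at (10.8, 8.8) in frame 1 and (12.5, 9.1) in frame 2.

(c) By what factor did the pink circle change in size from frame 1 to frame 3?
1.6×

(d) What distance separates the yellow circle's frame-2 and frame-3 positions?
2.5

The yellow circle moved from (8.5, 10.3) to (6.2, 9.2), a distance of √(2.3² + 1.1²) ≈ 2.5.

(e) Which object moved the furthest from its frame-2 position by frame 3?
the pink circle

(moved 5.5; next 4.3)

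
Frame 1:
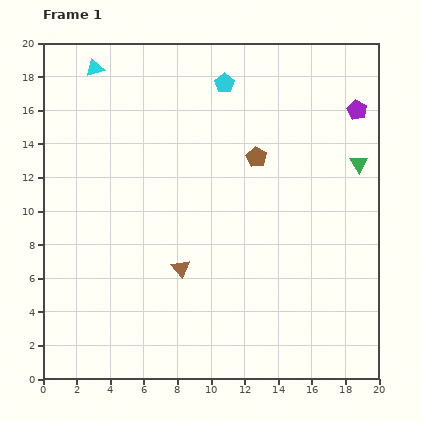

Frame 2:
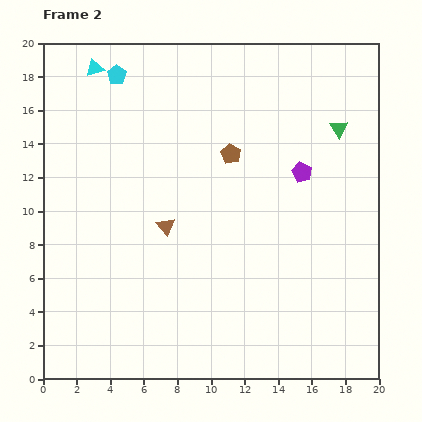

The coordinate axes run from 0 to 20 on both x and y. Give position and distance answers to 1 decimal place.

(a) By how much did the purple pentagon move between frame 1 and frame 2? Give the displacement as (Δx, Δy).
(-3.3, -3.7)

The purple pentagon was at (18.7, 16.0) in frame 1 and (15.4, 12.3) in frame 2.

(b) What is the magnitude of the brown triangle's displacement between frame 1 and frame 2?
2.7

The brown triangle moved from (8.2, 6.6) to (7.3, 9.1), a distance of √(0.9² + 2.5²) ≈ 2.7.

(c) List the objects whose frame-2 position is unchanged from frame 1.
the cyan triangle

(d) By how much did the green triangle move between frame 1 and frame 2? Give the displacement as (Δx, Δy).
(-1.2, 2.1)

The green triangle was at (18.8, 12.8) in frame 1 and (17.6, 14.9) in frame 2.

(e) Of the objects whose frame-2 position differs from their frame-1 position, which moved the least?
the brown pentagon

(moved 1.5)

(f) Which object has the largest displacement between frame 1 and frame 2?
the cyan pentagon

(moved 6.4; next 5.0)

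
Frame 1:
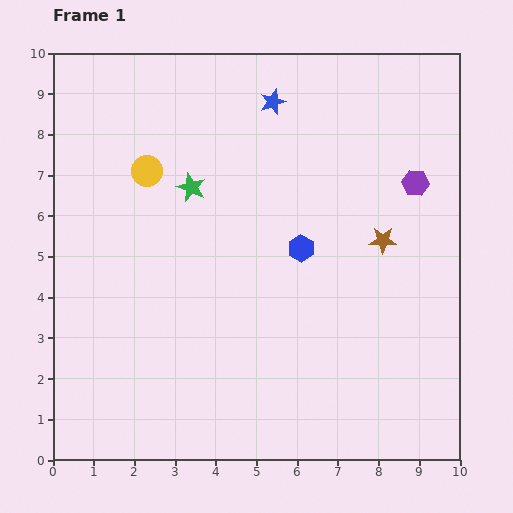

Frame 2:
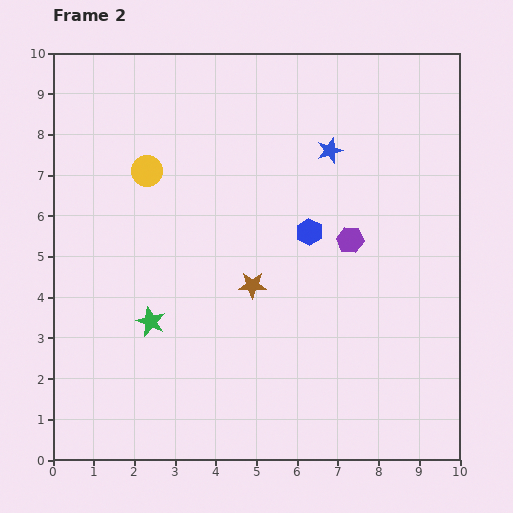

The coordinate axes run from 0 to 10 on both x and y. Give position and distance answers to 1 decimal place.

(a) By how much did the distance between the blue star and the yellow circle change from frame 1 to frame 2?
+1.0

Distance in frame 1: 3.5. Distance in frame 2: 4.5.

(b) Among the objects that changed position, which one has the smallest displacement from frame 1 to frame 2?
the blue hexagon

(moved 0.4)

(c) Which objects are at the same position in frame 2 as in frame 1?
the yellow circle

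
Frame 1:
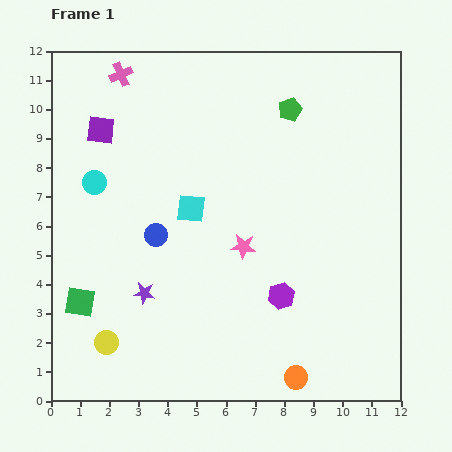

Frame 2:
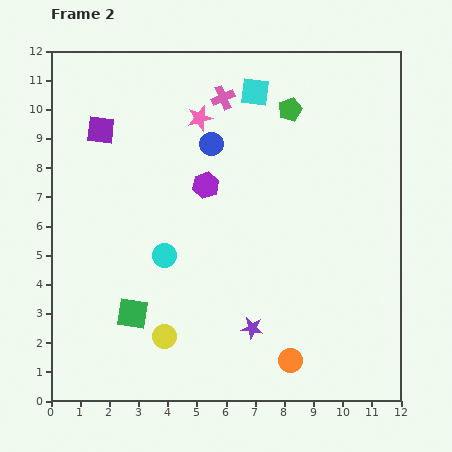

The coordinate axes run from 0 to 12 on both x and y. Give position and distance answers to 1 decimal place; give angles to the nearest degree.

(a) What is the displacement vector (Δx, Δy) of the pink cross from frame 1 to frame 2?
(3.5, -0.8)

The pink cross was at (2.4, 11.2) in frame 1 and (5.9, 10.4) in frame 2.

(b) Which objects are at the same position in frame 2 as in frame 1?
the green pentagon, the purple square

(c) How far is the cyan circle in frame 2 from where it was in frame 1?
3.5

The cyan circle moved from (1.5, 7.5) to (3.9, 5.0), a distance of √(2.4² + 2.5²) ≈ 3.5.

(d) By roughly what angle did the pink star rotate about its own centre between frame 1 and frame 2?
21° counter-clockwise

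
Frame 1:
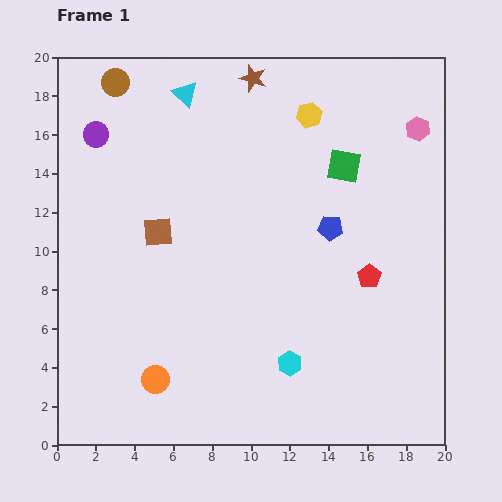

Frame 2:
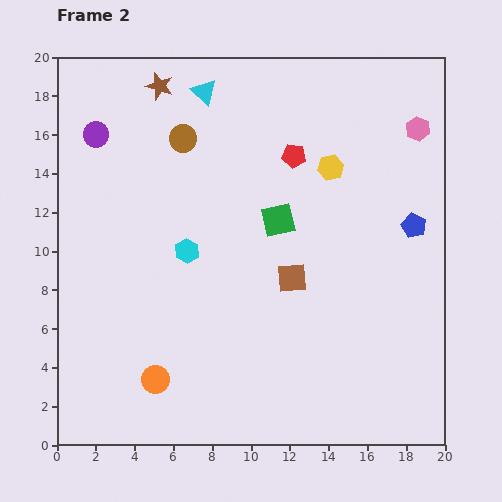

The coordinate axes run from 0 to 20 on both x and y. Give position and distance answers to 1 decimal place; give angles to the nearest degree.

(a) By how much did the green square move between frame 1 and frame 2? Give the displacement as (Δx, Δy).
(-3.4, -2.8)

The green square was at (14.8, 14.4) in frame 1 and (11.4, 11.6) in frame 2.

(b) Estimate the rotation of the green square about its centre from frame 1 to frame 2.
23° counter-clockwise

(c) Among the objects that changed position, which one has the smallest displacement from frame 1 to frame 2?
the cyan triangle

(moved 1.0)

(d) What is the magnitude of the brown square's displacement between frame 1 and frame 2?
7.3

The brown square moved from (5.2, 11.0) to (12.1, 8.6), a distance of √(6.9² + 2.4²) ≈ 7.3.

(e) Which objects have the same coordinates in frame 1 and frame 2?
the orange circle, the pink hexagon, the purple circle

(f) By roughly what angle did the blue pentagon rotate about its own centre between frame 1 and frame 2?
19° clockwise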